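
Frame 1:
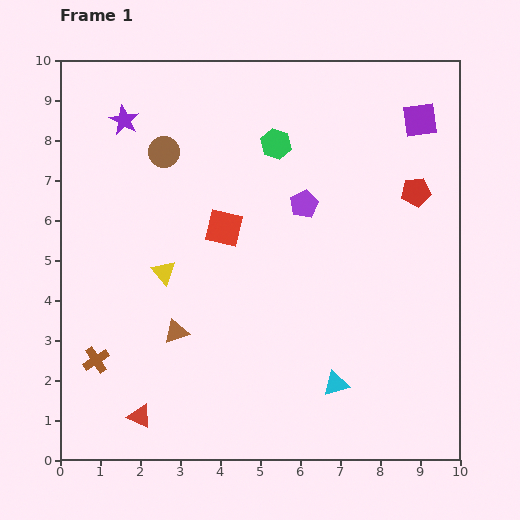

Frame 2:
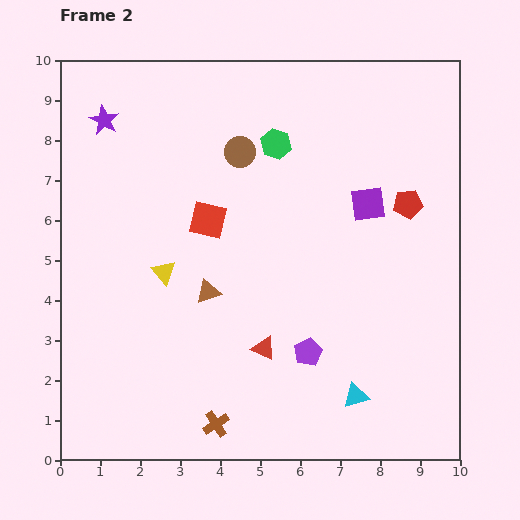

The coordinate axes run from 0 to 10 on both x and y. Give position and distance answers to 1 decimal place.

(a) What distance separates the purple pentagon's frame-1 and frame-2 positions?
3.7

The purple pentagon moved from (6.1, 6.4) to (6.2, 2.7), a distance of √(0.1² + 3.7²) ≈ 3.7.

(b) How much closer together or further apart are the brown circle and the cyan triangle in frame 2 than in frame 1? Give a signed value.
-0.4

Distance in frame 1: 7.2. Distance in frame 2: 6.8.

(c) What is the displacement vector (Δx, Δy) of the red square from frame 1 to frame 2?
(-0.4, 0.2)

The red square was at (4.1, 5.8) in frame 1 and (3.7, 6.0) in frame 2.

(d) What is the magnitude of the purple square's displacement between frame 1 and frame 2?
2.5

The purple square moved from (9.0, 8.5) to (7.7, 6.4), a distance of √(1.3² + 2.1²) ≈ 2.5.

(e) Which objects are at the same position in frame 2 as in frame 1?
the yellow triangle, the green hexagon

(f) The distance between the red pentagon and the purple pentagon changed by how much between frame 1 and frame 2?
+1.7

Distance in frame 1: 2.8. Distance in frame 2: 4.5.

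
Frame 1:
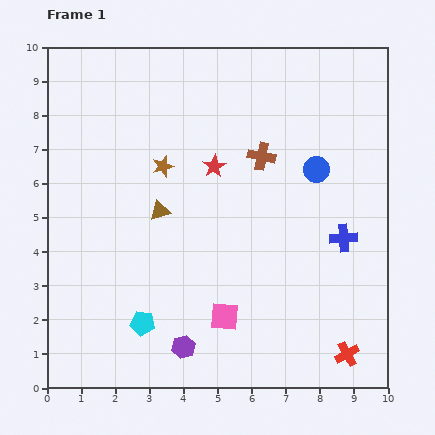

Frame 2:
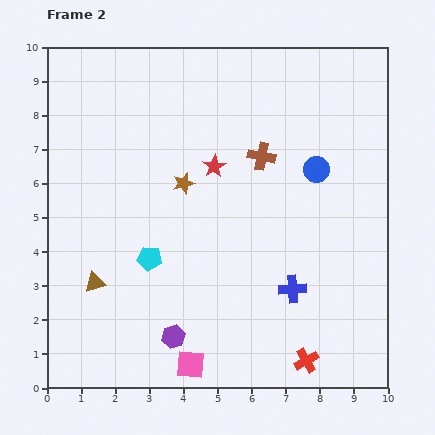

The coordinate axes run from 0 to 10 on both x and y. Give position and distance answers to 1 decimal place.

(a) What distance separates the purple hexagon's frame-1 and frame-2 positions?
0.4

The purple hexagon moved from (4.0, 1.2) to (3.7, 1.5), a distance of √(0.3² + 0.3²) ≈ 0.4.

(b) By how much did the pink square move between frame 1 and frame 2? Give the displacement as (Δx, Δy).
(-1.0, -1.4)

The pink square was at (5.2, 2.1) in frame 1 and (4.2, 0.7) in frame 2.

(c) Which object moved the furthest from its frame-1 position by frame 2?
the brown triangle

(moved 2.8; next 2.1)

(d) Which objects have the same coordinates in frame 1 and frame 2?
the red star, the blue circle, the brown cross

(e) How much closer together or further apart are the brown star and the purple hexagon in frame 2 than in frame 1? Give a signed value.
-0.8

Distance in frame 1: 5.3. Distance in frame 2: 4.5.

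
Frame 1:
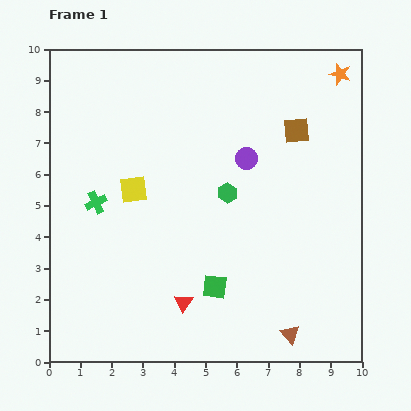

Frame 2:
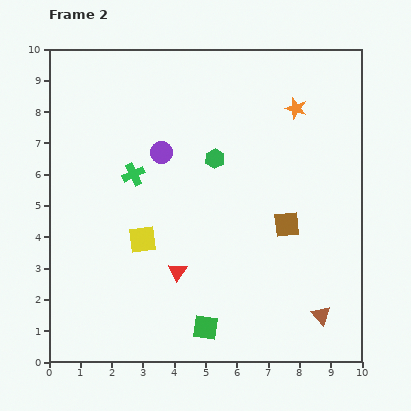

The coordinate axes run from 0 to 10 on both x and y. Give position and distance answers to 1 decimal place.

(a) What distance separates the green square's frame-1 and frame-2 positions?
1.3

The green square moved from (5.3, 2.4) to (5.0, 1.1), a distance of √(0.3² + 1.3²) ≈ 1.3.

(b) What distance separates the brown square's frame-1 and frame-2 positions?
3.0

The brown square moved from (7.9, 7.4) to (7.6, 4.4), a distance of √(0.3² + 3.0²) ≈ 3.0.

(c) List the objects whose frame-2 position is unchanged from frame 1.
none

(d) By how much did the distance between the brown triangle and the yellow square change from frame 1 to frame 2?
-0.6

Distance in frame 1: 6.8. Distance in frame 2: 6.2.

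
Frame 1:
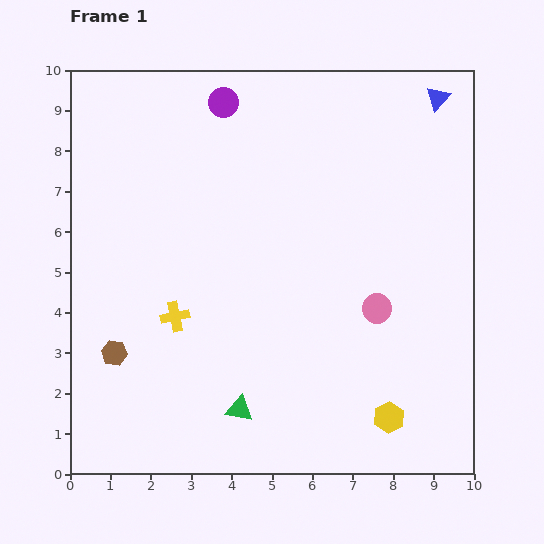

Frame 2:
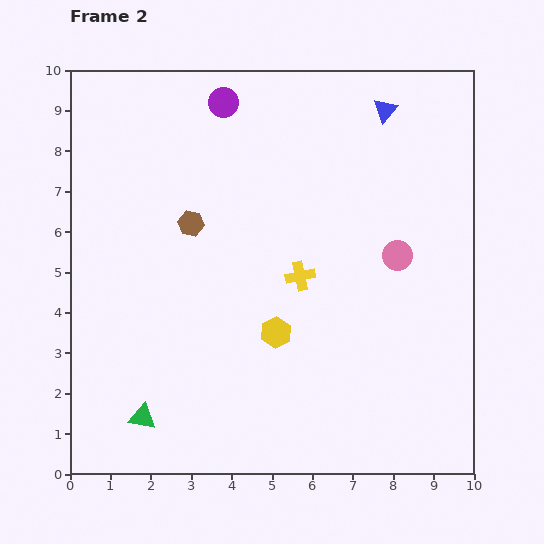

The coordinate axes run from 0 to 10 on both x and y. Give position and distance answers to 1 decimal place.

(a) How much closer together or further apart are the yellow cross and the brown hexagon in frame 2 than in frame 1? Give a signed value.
+1.3

Distance in frame 1: 1.7. Distance in frame 2: 3.0.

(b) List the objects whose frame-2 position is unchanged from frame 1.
the purple circle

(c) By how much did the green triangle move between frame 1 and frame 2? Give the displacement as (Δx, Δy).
(-2.4, -0.2)

The green triangle was at (4.2, 1.6) in frame 1 and (1.8, 1.4) in frame 2.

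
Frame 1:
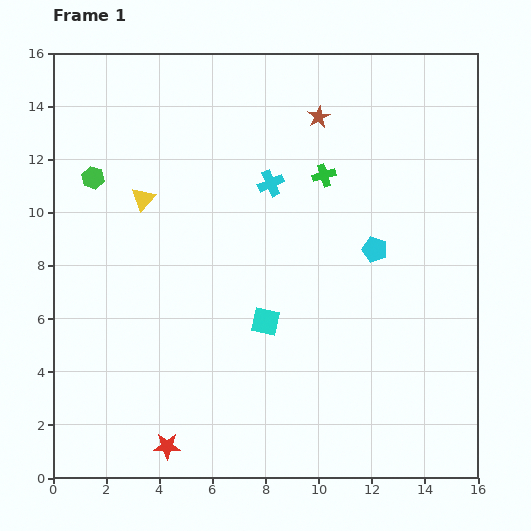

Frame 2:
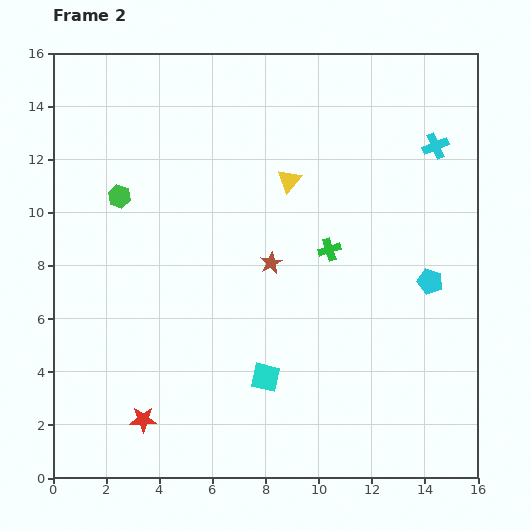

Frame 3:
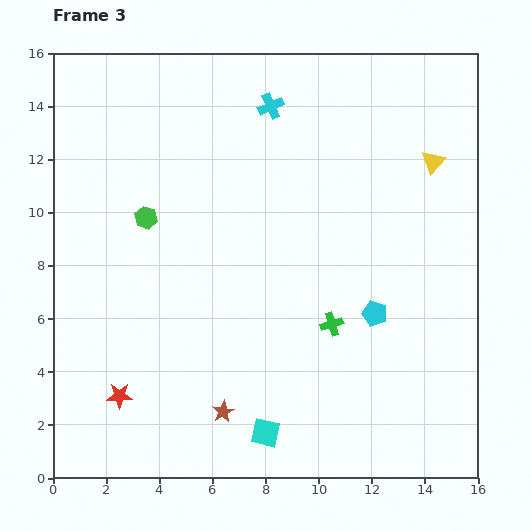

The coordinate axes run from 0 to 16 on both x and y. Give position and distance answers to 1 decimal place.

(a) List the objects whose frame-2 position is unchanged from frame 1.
none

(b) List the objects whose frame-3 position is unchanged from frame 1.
none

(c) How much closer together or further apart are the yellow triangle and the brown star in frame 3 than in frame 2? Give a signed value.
+9.1

Distance in frame 2: 3.2. Distance in frame 3: 12.3.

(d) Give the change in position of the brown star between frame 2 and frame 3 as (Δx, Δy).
(-1.8, -5.6)

The brown star was at (8.2, 8.1) in frame 2 and (6.4, 2.5) in frame 3.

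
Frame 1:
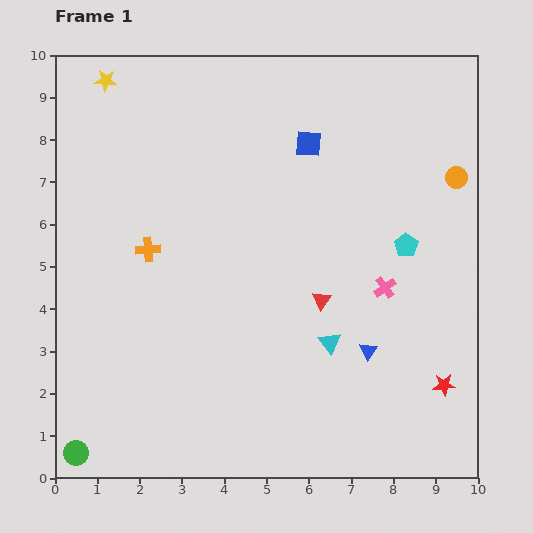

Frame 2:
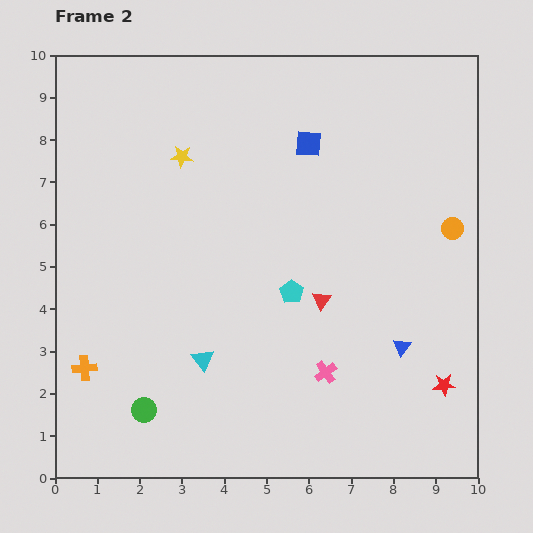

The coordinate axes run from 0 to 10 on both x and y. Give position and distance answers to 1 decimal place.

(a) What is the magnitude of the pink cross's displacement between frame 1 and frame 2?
2.4

The pink cross moved from (7.8, 4.5) to (6.4, 2.5), a distance of √(1.4² + 2.0²) ≈ 2.4.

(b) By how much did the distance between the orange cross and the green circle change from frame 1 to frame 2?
-3.4

Distance in frame 1: 5.1. Distance in frame 2: 1.7.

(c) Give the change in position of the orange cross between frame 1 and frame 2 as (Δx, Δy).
(-1.5, -2.8)

The orange cross was at (2.2, 5.4) in frame 1 and (0.7, 2.6) in frame 2.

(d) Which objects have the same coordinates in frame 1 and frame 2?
the red triangle, the red star, the blue square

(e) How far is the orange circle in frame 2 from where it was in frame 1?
1.2

The orange circle moved from (9.5, 7.1) to (9.4, 5.9), a distance of √(0.1² + 1.2²) ≈ 1.2.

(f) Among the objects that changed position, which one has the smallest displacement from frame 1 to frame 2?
the blue triangle

(moved 0.8)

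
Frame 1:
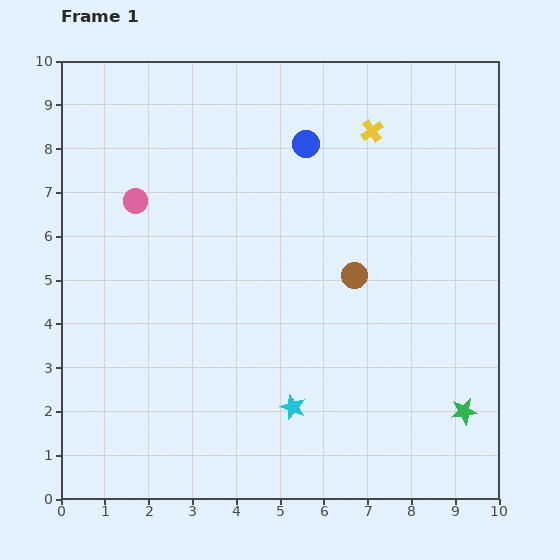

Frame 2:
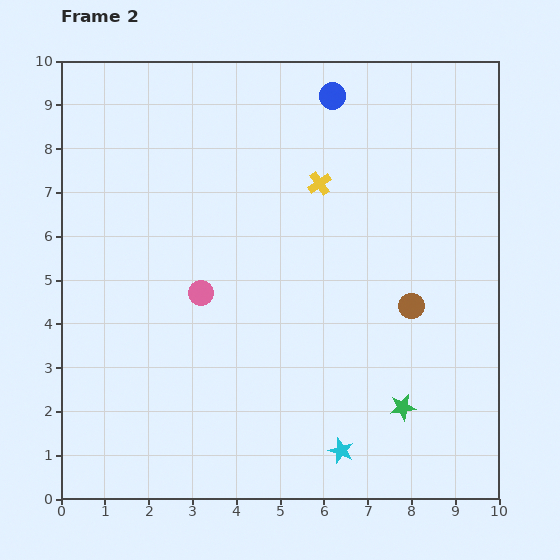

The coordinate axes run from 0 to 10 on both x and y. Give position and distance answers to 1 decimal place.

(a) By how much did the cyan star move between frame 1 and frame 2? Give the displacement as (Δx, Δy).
(1.1, -1.0)

The cyan star was at (5.3, 2.1) in frame 1 and (6.4, 1.1) in frame 2.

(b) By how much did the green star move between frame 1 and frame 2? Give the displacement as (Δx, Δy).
(-1.4, 0.1)

The green star was at (9.2, 2.0) in frame 1 and (7.8, 2.1) in frame 2.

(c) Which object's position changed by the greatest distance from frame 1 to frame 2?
the pink circle

(moved 2.6; next 1.7)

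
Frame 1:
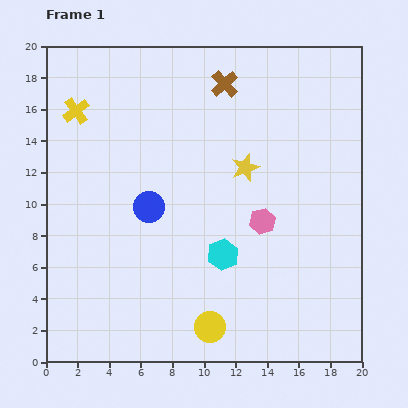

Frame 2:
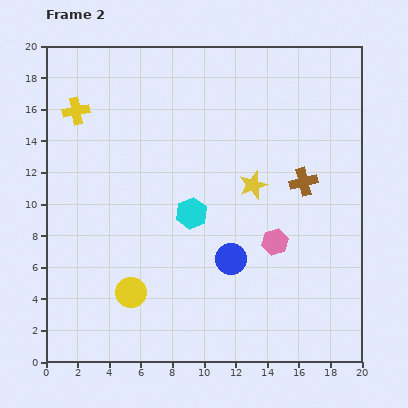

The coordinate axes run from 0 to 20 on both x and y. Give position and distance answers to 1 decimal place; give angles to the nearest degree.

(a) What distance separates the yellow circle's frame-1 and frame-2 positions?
5.5

The yellow circle moved from (10.4, 2.2) to (5.4, 4.4), a distance of √(5.0² + 2.2²) ≈ 5.5.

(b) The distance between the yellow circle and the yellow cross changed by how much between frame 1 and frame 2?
-4.1

Distance in frame 1: 16.1. Distance in frame 2: 12.0.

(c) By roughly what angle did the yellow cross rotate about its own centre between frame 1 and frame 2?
25° clockwise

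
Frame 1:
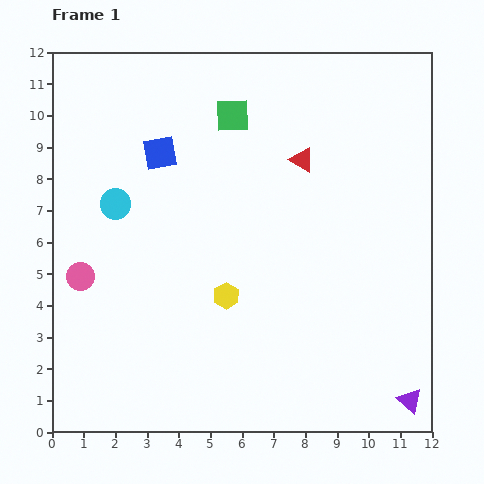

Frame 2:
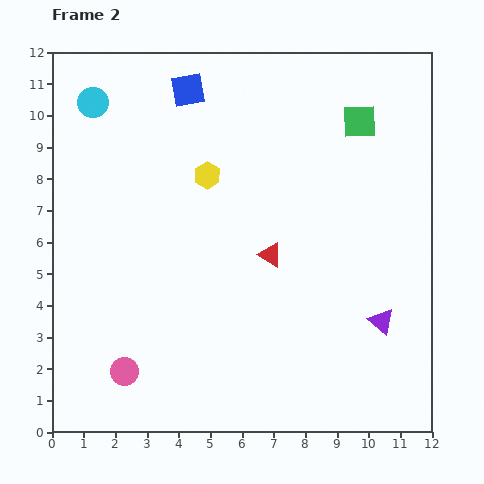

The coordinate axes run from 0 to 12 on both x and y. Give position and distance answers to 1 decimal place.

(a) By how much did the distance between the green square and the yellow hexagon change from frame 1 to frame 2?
-0.6

Distance in frame 1: 5.7. Distance in frame 2: 5.1.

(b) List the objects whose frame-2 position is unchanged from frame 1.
none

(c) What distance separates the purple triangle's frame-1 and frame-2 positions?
2.7

The purple triangle moved from (11.3, 1.0) to (10.4, 3.5), a distance of √(0.9² + 2.5²) ≈ 2.7.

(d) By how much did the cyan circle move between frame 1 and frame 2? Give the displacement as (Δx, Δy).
(-0.7, 3.2)

The cyan circle was at (2.0, 7.2) in frame 1 and (1.3, 10.4) in frame 2.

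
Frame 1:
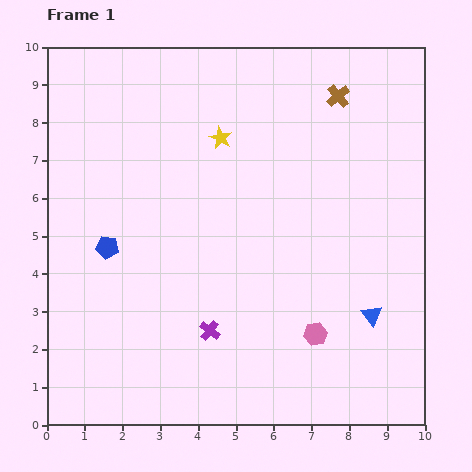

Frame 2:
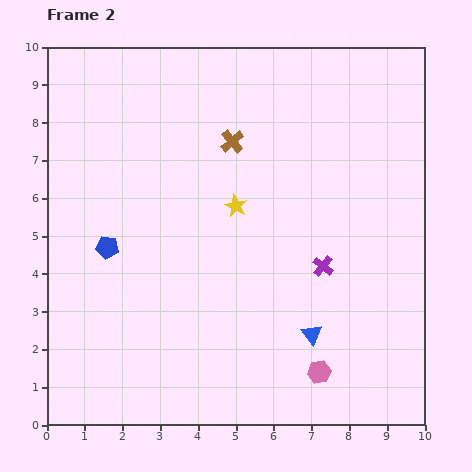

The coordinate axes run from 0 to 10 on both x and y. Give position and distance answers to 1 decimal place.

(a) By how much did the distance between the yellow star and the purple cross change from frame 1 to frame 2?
-2.3

Distance in frame 1: 5.1. Distance in frame 2: 2.8.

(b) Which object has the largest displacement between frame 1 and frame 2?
the purple cross

(moved 3.4; next 3.0)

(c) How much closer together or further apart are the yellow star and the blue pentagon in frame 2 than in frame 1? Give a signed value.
-0.6

Distance in frame 1: 4.2. Distance in frame 2: 3.6.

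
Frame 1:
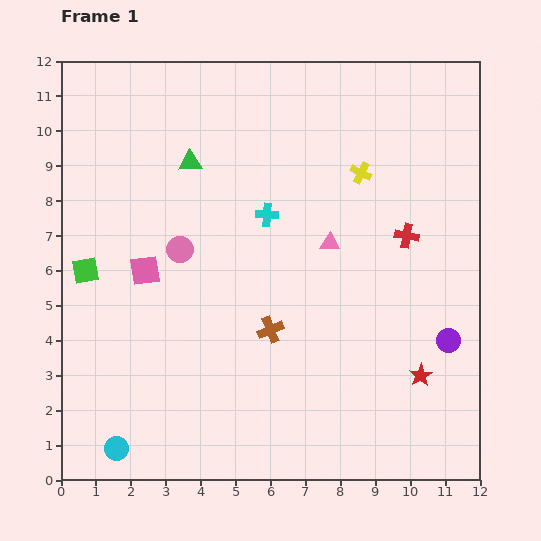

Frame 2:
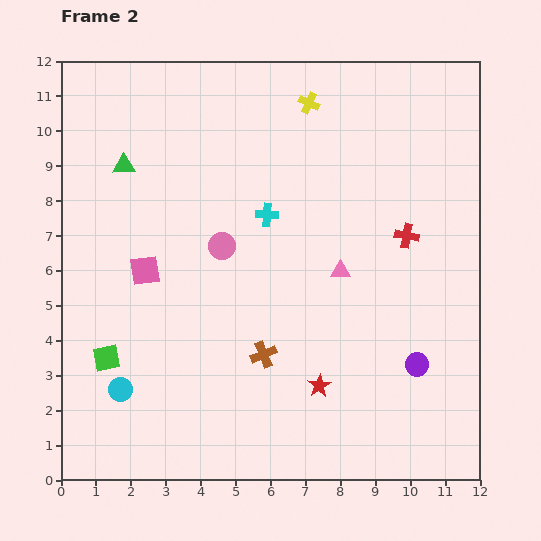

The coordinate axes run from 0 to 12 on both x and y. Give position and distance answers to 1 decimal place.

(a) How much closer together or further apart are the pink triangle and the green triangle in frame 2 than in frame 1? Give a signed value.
+2.3

Distance in frame 1: 4.6. Distance in frame 2: 6.9.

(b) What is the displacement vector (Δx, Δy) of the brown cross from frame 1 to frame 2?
(-0.2, -0.7)

The brown cross was at (6.0, 4.3) in frame 1 and (5.8, 3.6) in frame 2.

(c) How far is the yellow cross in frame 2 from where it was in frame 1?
2.5

The yellow cross moved from (8.6, 8.8) to (7.1, 10.8), a distance of √(1.5² + 2.0²) ≈ 2.5.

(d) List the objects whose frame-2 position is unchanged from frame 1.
the pink square, the cyan cross, the red cross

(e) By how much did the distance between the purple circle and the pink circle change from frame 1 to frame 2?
-1.5

Distance in frame 1: 8.1. Distance in frame 2: 6.6.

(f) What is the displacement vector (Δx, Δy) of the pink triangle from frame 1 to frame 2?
(0.3, -0.8)

The pink triangle was at (7.7, 6.8) in frame 1 and (8.0, 6.0) in frame 2.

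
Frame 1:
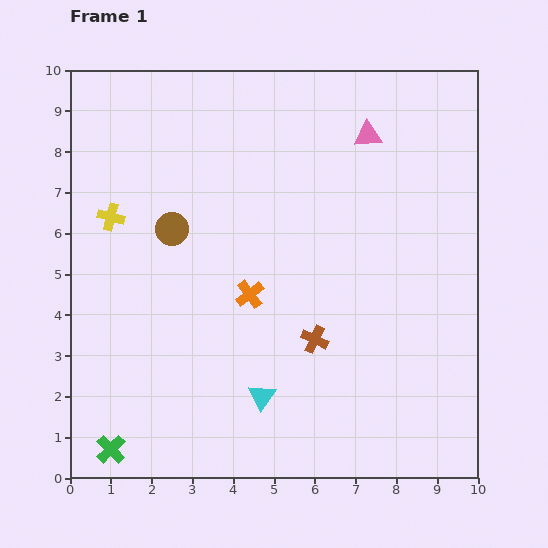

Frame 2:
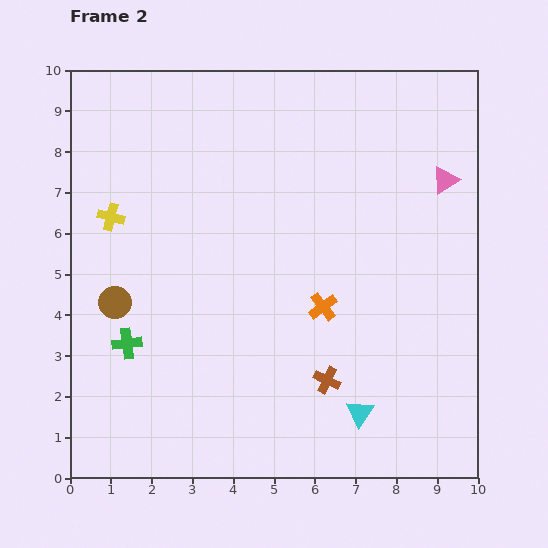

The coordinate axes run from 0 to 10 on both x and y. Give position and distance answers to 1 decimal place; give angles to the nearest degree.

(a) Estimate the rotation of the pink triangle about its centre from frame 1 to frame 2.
26° counter-clockwise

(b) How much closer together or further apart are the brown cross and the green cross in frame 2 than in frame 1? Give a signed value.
-0.7

Distance in frame 1: 5.7. Distance in frame 2: 5.0.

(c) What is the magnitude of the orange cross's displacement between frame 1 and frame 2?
1.8

The orange cross moved from (4.4, 4.5) to (6.2, 4.2), a distance of √(1.8² + 0.3²) ≈ 1.8.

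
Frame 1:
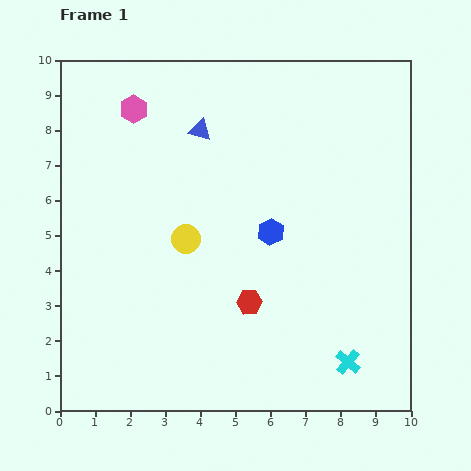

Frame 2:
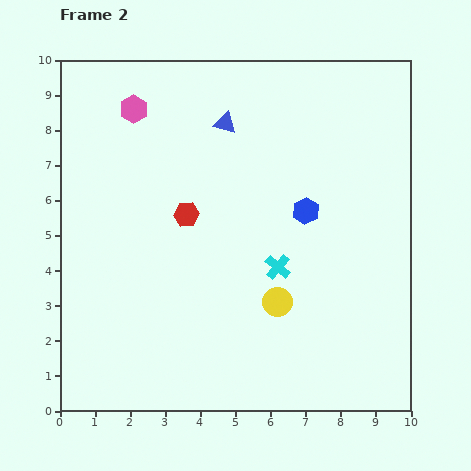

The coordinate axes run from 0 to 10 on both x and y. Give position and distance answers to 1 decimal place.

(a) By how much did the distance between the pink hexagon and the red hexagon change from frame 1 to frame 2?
-3.0

Distance in frame 1: 6.4. Distance in frame 2: 3.4.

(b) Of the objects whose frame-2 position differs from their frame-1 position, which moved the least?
the blue triangle

(moved 0.7)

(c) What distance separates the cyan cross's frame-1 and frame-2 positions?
3.4

The cyan cross moved from (8.2, 1.4) to (6.2, 4.1), a distance of √(2.0² + 2.7²) ≈ 3.4.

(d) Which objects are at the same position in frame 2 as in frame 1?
the pink hexagon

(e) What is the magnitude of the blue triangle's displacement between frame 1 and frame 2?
0.7

The blue triangle moved from (4.0, 8.0) to (4.7, 8.2), a distance of √(0.7² + 0.2²) ≈ 0.7.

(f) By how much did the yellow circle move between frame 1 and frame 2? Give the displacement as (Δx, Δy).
(2.6, -1.8)

The yellow circle was at (3.6, 4.9) in frame 1 and (6.2, 3.1) in frame 2.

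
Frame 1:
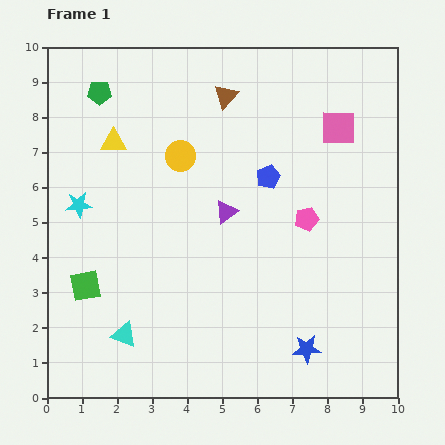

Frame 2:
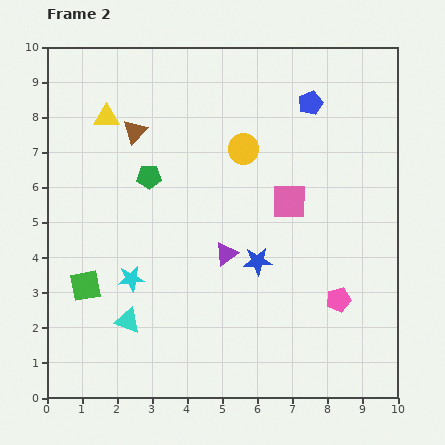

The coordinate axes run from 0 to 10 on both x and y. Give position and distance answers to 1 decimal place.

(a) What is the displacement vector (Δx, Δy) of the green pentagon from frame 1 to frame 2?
(1.4, -2.4)

The green pentagon was at (1.5, 8.7) in frame 1 and (2.9, 6.3) in frame 2.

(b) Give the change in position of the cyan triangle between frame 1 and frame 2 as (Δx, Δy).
(0.1, 0.4)

The cyan triangle was at (2.2, 1.8) in frame 1 and (2.3, 2.2) in frame 2.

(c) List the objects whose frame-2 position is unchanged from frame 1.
the green square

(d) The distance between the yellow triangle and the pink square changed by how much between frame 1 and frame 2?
-0.7

Distance in frame 1: 6.4. Distance in frame 2: 5.7.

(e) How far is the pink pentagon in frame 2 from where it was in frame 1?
2.5

The pink pentagon moved from (7.4, 5.1) to (8.3, 2.8), a distance of √(0.9² + 2.3²) ≈ 2.5.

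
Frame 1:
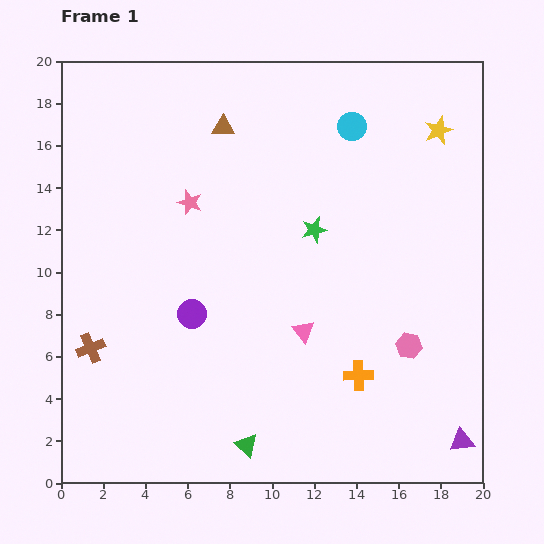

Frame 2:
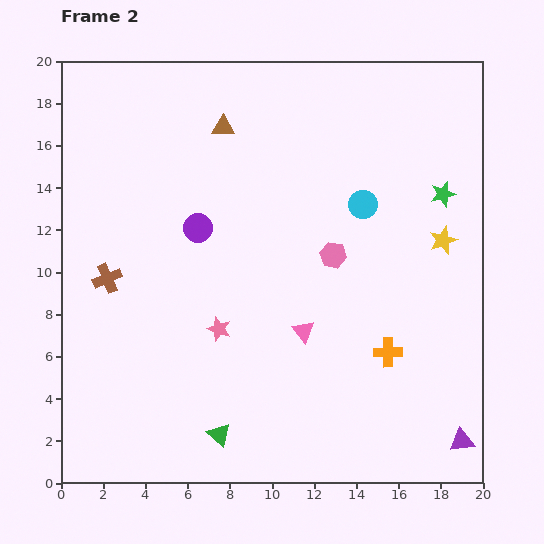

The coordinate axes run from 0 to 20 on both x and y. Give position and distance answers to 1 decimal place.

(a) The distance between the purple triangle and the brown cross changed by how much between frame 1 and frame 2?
+0.4

Distance in frame 1: 18.1. Distance in frame 2: 18.5.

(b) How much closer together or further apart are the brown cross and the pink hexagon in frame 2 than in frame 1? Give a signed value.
-4.3

Distance in frame 1: 15.1. Distance in frame 2: 10.8.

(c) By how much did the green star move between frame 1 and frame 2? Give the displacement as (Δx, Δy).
(6.1, 1.7)

The green star was at (12.0, 12.0) in frame 1 and (18.1, 13.7) in frame 2.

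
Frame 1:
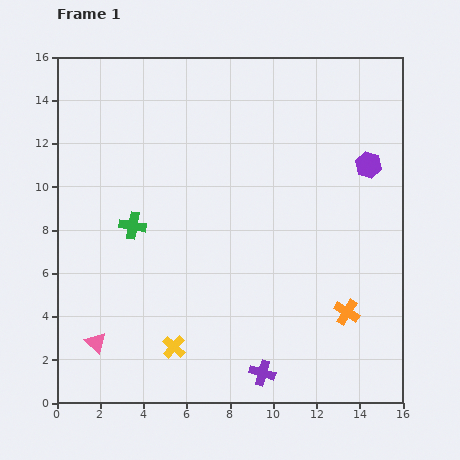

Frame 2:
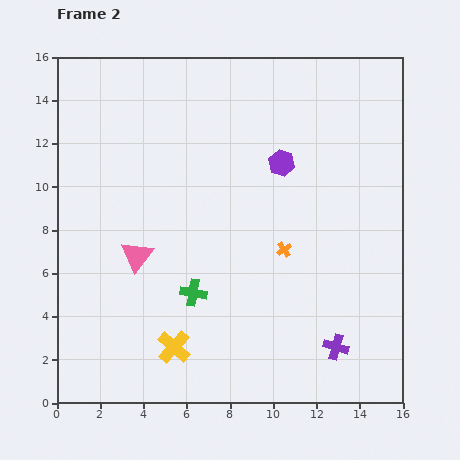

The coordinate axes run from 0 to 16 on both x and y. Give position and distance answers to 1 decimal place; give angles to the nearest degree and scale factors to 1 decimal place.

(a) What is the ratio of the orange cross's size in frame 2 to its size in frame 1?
0.6×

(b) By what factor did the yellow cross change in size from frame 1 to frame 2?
1.5×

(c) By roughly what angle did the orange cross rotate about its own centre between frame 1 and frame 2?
23° clockwise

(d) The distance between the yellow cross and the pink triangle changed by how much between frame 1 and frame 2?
+0.9

Distance in frame 1: 3.6. Distance in frame 2: 4.5.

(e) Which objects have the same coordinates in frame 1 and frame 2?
the yellow cross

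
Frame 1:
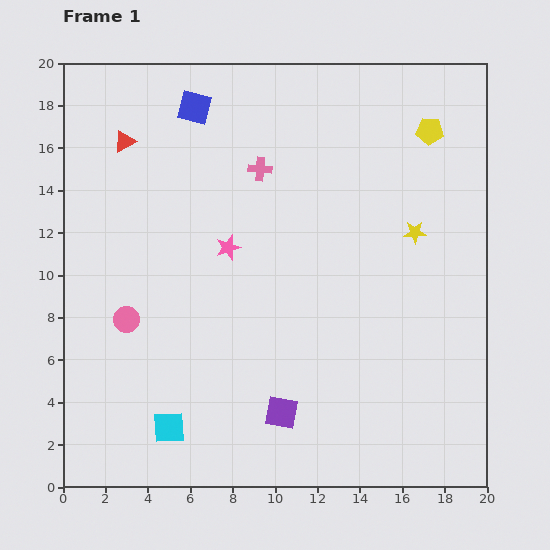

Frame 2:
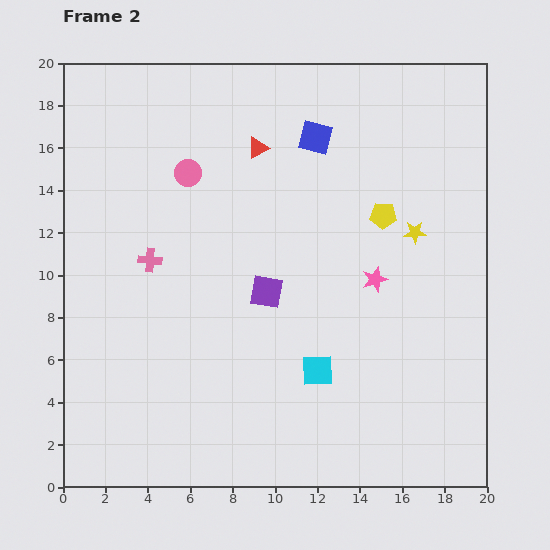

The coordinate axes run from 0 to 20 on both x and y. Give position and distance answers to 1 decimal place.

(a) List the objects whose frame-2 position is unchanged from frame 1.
the yellow star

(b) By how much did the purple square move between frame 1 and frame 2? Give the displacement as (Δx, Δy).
(-0.7, 5.7)

The purple square was at (10.3, 3.5) in frame 1 and (9.6, 9.2) in frame 2.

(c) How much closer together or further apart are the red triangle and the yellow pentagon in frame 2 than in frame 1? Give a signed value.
-7.7

Distance in frame 1: 14.4. Distance in frame 2: 6.7.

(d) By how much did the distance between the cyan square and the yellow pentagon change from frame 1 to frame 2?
-10.7

Distance in frame 1: 18.6. Distance in frame 2: 7.9.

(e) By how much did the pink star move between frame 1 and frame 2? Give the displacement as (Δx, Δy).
(6.9, -1.5)

The pink star was at (7.8, 11.3) in frame 1 and (14.7, 9.8) in frame 2.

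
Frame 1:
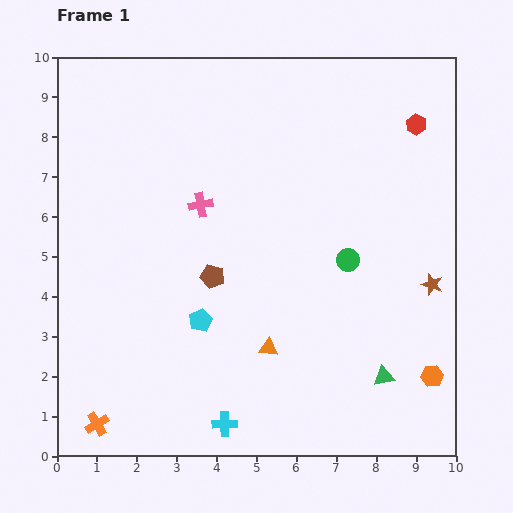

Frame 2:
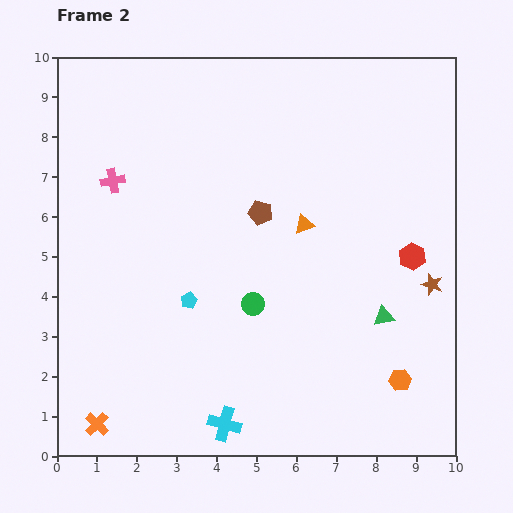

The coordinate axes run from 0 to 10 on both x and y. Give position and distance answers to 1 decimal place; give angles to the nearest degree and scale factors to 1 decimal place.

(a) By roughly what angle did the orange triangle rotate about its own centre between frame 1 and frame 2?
24° counter-clockwise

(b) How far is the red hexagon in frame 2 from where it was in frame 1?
3.3

The red hexagon moved from (9.0, 8.3) to (8.9, 5.0), a distance of √(0.1² + 3.3²) ≈ 3.3.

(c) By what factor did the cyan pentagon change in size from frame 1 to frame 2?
0.7×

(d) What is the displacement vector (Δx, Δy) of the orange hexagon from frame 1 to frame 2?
(-0.8, -0.1)

The orange hexagon was at (9.4, 2.0) in frame 1 and (8.6, 1.9) in frame 2.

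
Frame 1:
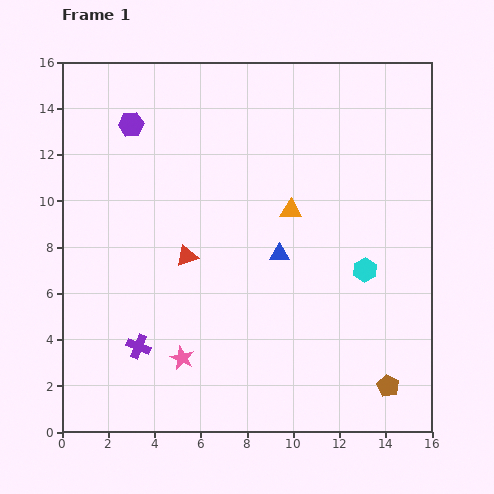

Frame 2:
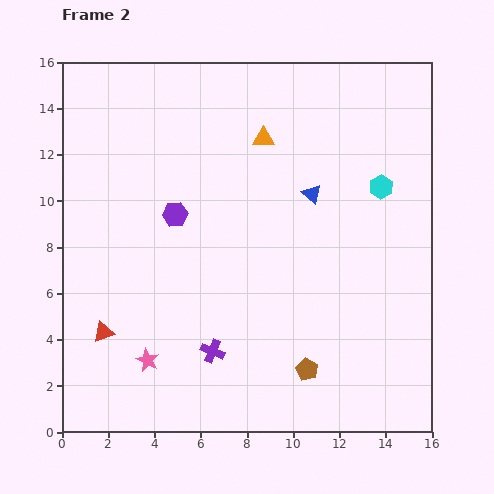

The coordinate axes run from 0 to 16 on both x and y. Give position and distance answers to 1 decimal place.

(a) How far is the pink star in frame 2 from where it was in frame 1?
1.5

The pink star moved from (5.2, 3.2) to (3.7, 3.1), a distance of √(1.5² + 0.1²) ≈ 1.5.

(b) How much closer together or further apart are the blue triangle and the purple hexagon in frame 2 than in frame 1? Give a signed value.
-2.5

Distance in frame 1: 8.5. Distance in frame 2: 6.0.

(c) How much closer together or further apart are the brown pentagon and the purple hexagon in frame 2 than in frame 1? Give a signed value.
-7.0

Distance in frame 1: 15.8. Distance in frame 2: 8.8.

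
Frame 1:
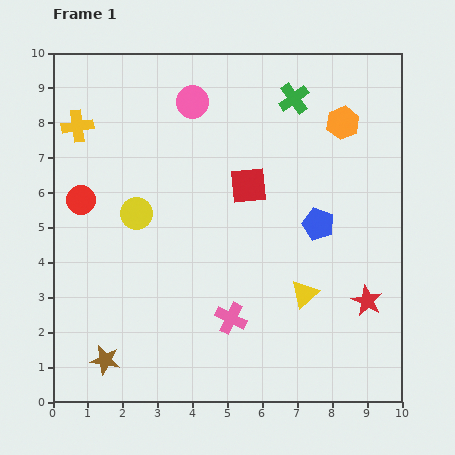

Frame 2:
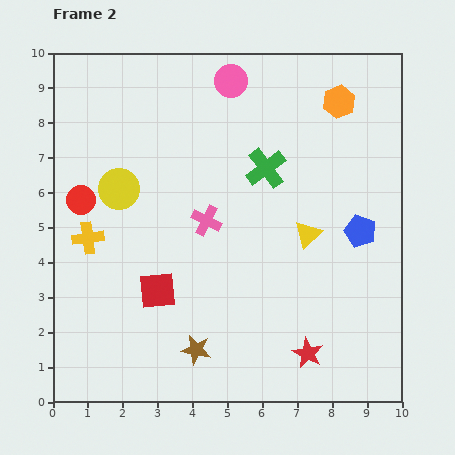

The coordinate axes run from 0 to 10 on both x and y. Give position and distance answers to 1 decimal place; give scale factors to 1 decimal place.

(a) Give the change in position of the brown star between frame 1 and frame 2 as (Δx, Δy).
(2.6, 0.3)

The brown star was at (1.5, 1.2) in frame 1 and (4.1, 1.5) in frame 2.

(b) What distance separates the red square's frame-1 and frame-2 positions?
4.0

The red square moved from (5.6, 6.2) to (3.0, 3.2), a distance of √(2.6² + 3.0²) ≈ 4.0.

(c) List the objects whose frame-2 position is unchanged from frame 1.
the red circle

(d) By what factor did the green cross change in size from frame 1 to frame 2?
1.3×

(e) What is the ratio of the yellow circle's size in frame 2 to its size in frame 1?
1.3×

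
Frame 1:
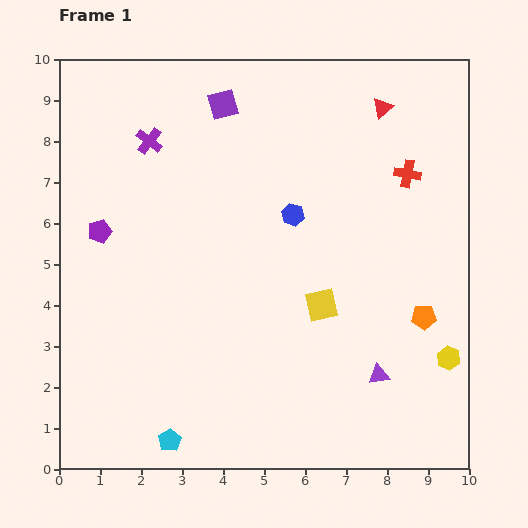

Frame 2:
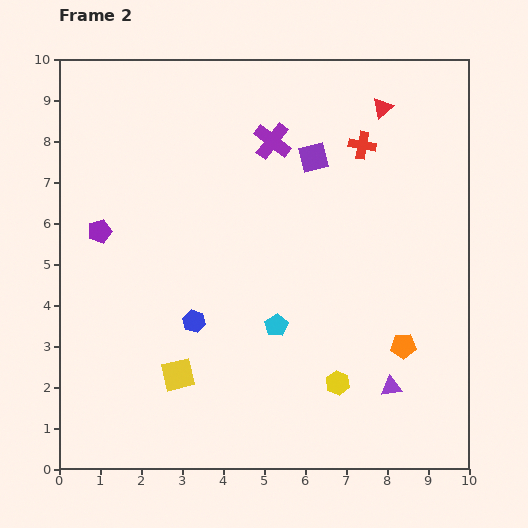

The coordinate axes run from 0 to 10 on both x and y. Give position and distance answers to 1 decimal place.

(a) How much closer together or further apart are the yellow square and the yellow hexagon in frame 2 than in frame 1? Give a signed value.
+0.5

Distance in frame 1: 3.4. Distance in frame 2: 3.9.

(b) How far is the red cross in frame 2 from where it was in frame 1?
1.3

The red cross moved from (8.5, 7.2) to (7.4, 7.9), a distance of √(1.1² + 0.7²) ≈ 1.3.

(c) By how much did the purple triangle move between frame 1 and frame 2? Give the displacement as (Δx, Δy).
(0.3, -0.3)

The purple triangle was at (7.8, 2.3) in frame 1 and (8.1, 2.0) in frame 2.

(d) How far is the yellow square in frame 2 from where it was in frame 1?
3.9

The yellow square moved from (6.4, 4.0) to (2.9, 2.3), a distance of √(3.5² + 1.7²) ≈ 3.9.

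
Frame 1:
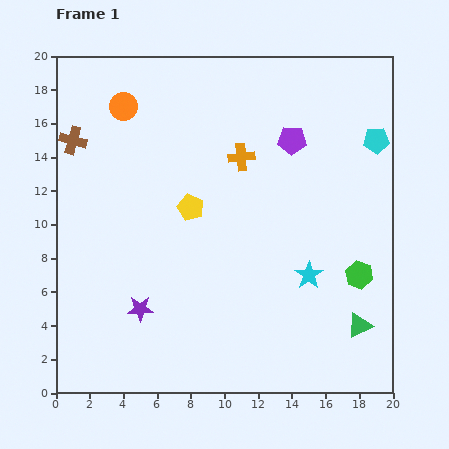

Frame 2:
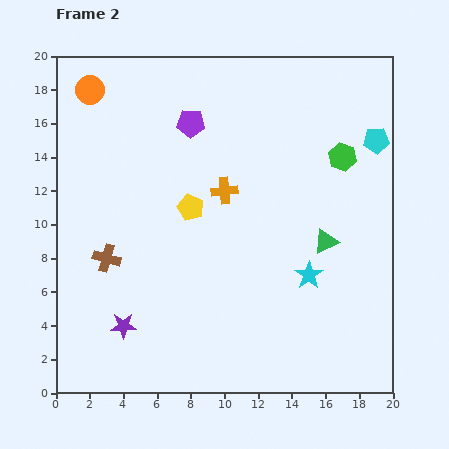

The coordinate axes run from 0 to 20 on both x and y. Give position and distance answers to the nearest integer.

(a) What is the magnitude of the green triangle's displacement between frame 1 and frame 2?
5

The green triangle moved from (18, 4) to (16, 9), a distance of √(2² + 5²) ≈ 5.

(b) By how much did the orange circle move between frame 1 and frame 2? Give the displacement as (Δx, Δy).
(-2, 1)

The orange circle was at (4, 17) in frame 1 and (2, 18) in frame 2.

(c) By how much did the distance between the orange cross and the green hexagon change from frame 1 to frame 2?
-3

Distance in frame 1: 10. Distance in frame 2: 7.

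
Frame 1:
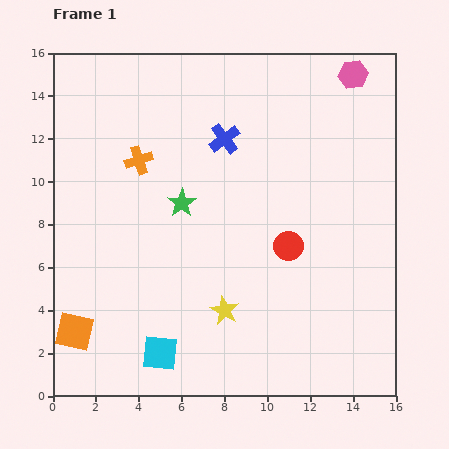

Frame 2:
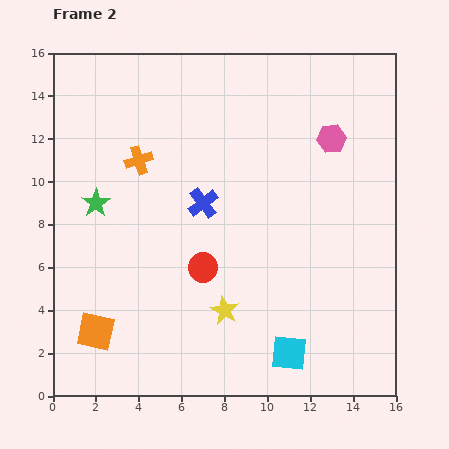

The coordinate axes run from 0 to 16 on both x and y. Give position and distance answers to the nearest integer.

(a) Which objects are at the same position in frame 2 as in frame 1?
the yellow star, the orange cross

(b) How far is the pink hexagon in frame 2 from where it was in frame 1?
3

The pink hexagon moved from (14, 15) to (13, 12), a distance of √(1² + 3²) ≈ 3.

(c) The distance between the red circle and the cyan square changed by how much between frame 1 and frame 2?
-2

Distance in frame 1: 8. Distance in frame 2: 6.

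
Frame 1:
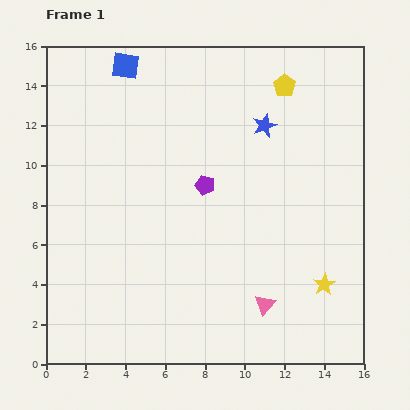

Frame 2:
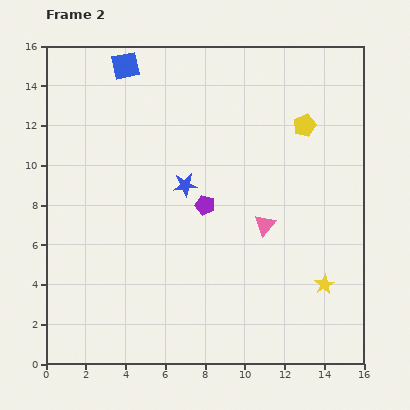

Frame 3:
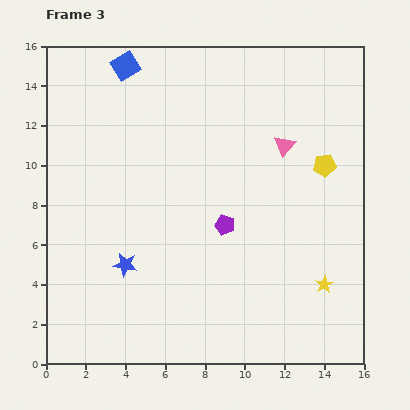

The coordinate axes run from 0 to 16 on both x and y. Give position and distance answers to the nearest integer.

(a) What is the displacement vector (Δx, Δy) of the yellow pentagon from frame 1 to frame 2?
(1, -2)

The yellow pentagon was at (12, 14) in frame 1 and (13, 12) in frame 2.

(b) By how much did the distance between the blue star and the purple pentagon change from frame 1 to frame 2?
-3

Distance in frame 1: 4. Distance in frame 2: 1.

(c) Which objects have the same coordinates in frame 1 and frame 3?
the blue square, the yellow star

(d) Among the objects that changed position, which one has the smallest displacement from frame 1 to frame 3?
the purple pentagon

(moved 2)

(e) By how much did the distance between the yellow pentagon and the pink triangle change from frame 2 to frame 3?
-3

Distance in frame 2: 5. Distance in frame 3: 2.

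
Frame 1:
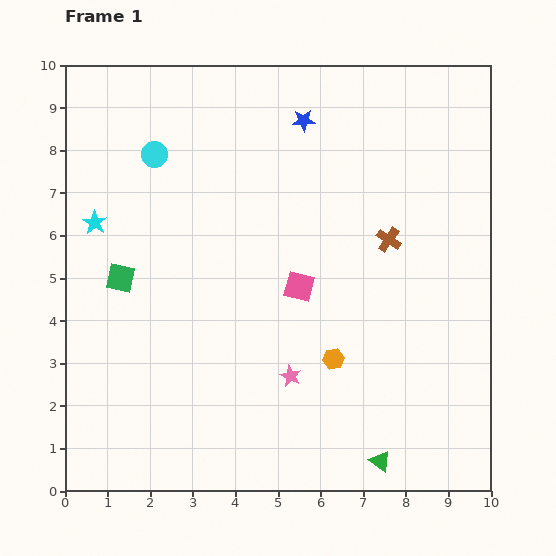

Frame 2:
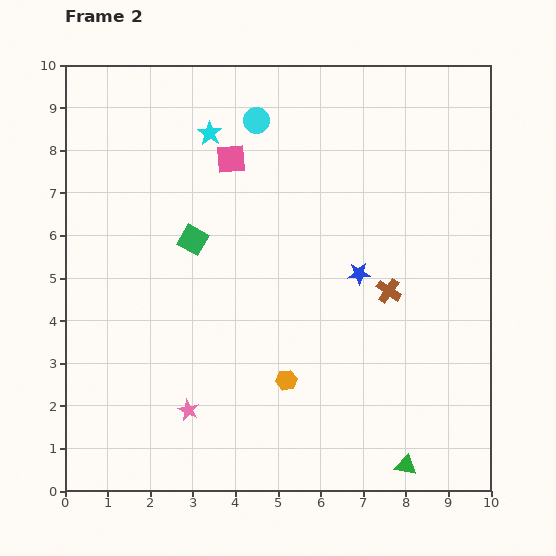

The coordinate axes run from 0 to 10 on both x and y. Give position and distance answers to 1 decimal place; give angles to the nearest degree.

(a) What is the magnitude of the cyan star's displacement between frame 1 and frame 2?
3.4

The cyan star moved from (0.7, 6.3) to (3.4, 8.4), a distance of √(2.7² + 2.1²) ≈ 3.4.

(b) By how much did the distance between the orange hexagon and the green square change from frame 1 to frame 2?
-1.3

Distance in frame 1: 5.3. Distance in frame 2: 4.0.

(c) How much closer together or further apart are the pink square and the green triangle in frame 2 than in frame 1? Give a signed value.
+3.8

Distance in frame 1: 4.5. Distance in frame 2: 8.3.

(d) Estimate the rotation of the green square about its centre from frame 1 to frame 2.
17° clockwise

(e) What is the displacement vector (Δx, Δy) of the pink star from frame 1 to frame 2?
(-2.4, -0.8)

The pink star was at (5.3, 2.7) in frame 1 and (2.9, 1.9) in frame 2.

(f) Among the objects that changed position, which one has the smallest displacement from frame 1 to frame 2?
the green triangle

(moved 0.6)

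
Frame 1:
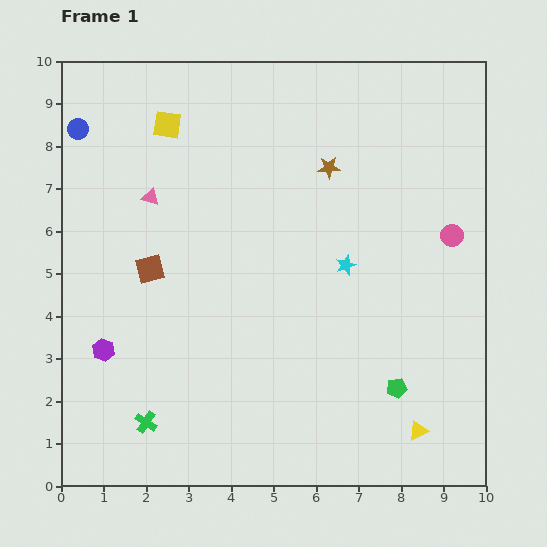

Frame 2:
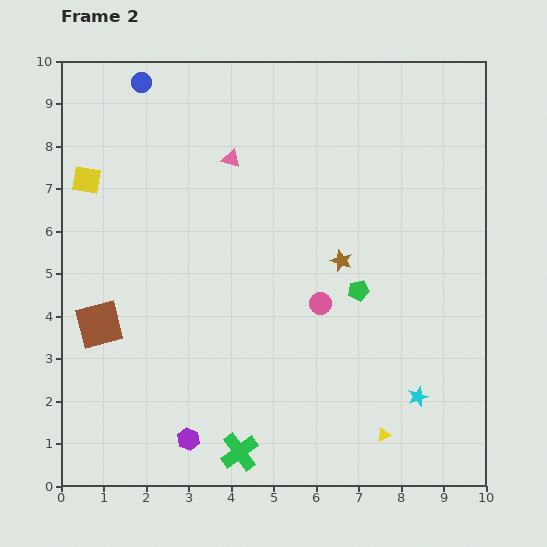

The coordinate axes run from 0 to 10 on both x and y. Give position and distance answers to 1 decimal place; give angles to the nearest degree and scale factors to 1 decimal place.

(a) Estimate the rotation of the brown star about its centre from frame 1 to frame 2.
23° clockwise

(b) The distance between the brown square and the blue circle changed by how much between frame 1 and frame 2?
+2.1

Distance in frame 1: 3.7. Distance in frame 2: 5.8.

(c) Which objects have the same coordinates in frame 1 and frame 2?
none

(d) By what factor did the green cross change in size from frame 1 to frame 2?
1.7×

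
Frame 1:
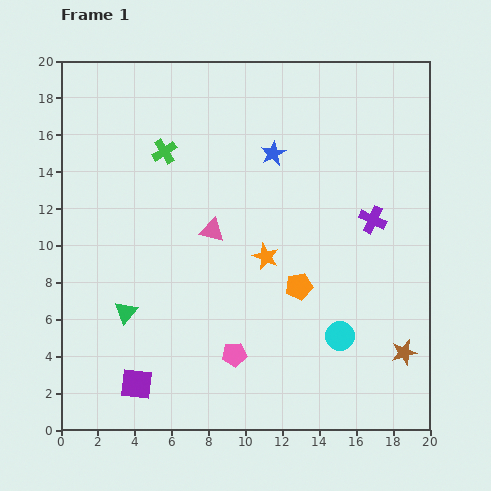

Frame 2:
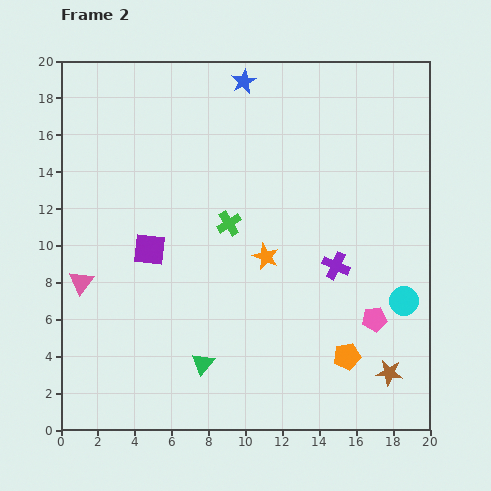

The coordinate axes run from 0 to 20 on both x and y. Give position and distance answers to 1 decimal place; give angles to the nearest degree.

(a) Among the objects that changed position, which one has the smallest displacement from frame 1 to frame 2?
the brown star

(moved 1.4)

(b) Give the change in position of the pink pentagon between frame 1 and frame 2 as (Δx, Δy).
(7.6, 1.9)

The pink pentagon was at (9.4, 4.1) in frame 1 and (17.0, 6.0) in frame 2.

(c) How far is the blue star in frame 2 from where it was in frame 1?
4.2

The blue star moved from (11.5, 15.0) to (9.9, 18.9), a distance of √(1.6² + 3.9²) ≈ 4.2.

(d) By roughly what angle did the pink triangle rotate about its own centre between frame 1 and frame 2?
52° clockwise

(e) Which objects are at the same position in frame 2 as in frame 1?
the orange star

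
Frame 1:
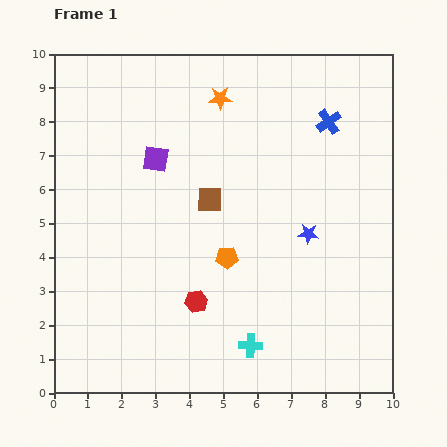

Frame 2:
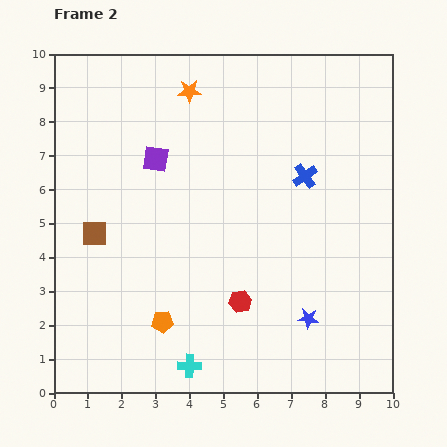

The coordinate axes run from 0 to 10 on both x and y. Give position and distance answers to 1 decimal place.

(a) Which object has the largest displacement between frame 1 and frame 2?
the brown square

(moved 3.5; next 2.7)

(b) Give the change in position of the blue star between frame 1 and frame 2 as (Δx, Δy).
(0.0, -2.5)

The blue star was at (7.5, 4.7) in frame 1 and (7.5, 2.2) in frame 2.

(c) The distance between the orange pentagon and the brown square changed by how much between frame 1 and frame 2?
+1.5

Distance in frame 1: 1.8. Distance in frame 2: 3.3.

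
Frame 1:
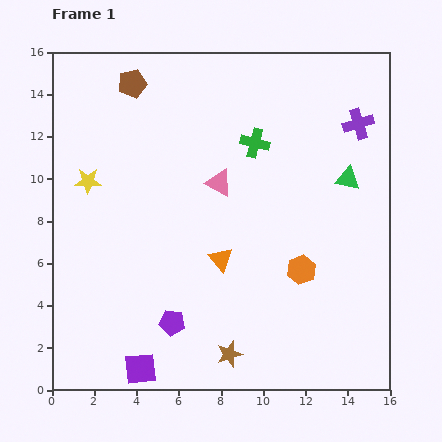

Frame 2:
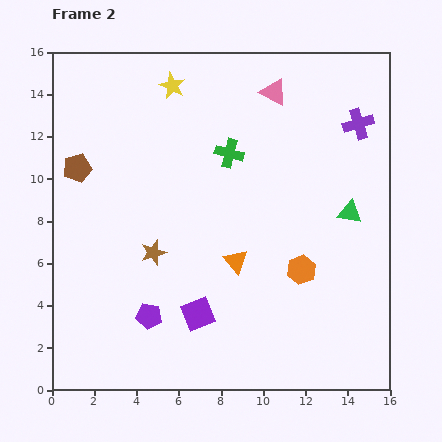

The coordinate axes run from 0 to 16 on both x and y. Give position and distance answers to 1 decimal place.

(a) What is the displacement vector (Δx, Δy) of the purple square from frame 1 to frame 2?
(2.7, 2.6)

The purple square was at (4.2, 1.0) in frame 1 and (6.9, 3.6) in frame 2.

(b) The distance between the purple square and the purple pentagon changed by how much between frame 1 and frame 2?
-0.4

Distance in frame 1: 2.7. Distance in frame 2: 2.3.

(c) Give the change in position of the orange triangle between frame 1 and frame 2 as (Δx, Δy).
(0.7, -0.1)

The orange triangle was at (8.0, 6.2) in frame 1 and (8.7, 6.1) in frame 2.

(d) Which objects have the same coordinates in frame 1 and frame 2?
the orange hexagon, the purple cross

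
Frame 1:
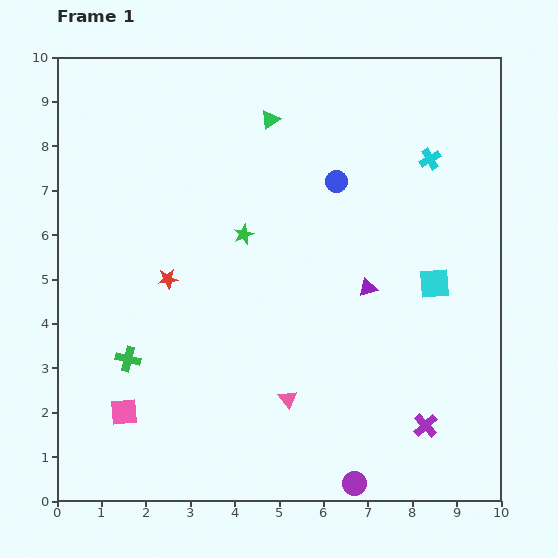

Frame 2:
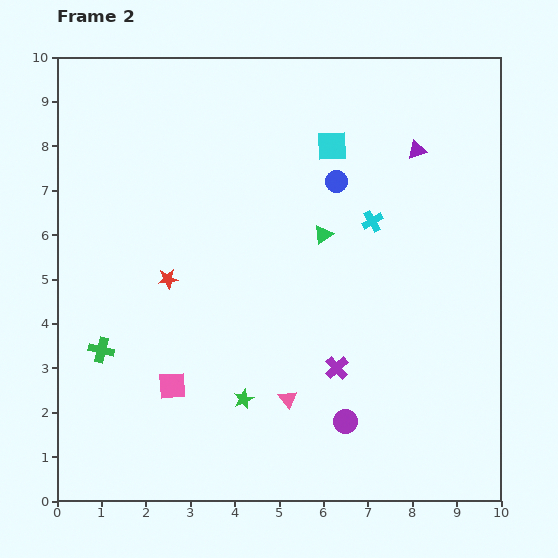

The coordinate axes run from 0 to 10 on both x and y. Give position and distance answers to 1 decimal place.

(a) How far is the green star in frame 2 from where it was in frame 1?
3.7

The green star moved from (4.2, 6.0) to (4.2, 2.3), a distance of √(0.0² + 3.7²) ≈ 3.7.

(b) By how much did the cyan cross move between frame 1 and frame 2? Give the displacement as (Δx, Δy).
(-1.3, -1.4)

The cyan cross was at (8.4, 7.7) in frame 1 and (7.1, 6.3) in frame 2.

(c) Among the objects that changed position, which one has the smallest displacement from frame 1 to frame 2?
the green cross

(moved 0.6)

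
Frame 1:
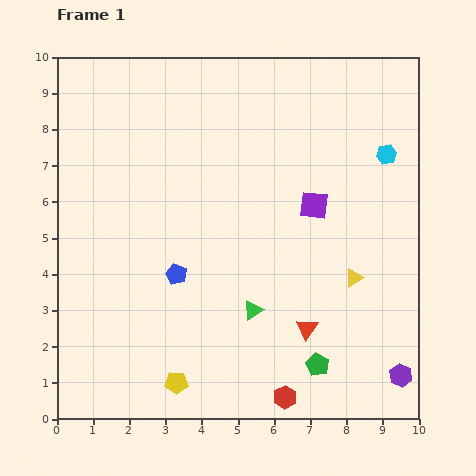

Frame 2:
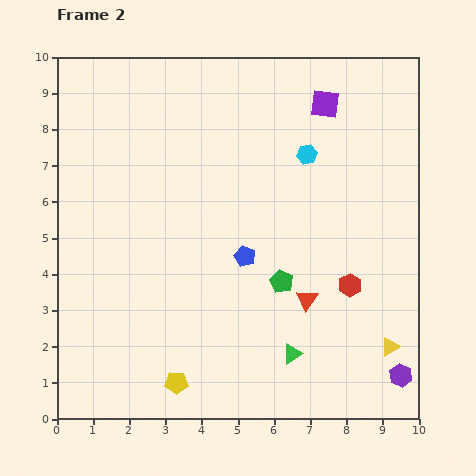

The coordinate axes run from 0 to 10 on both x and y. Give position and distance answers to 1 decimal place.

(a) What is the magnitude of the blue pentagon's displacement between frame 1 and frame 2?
2.0

The blue pentagon moved from (3.3, 4.0) to (5.2, 4.5), a distance of √(1.9² + 0.5²) ≈ 2.0.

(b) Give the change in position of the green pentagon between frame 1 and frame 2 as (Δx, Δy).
(-1.0, 2.3)

The green pentagon was at (7.2, 1.5) in frame 1 and (6.2, 3.8) in frame 2.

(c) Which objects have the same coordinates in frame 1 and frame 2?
the purple hexagon, the yellow pentagon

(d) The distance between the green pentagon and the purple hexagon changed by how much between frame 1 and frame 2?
+1.9

Distance in frame 1: 2.3. Distance in frame 2: 4.2.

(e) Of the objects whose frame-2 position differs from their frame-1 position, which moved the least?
the red triangle

(moved 0.8)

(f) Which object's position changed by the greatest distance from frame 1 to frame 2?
the red hexagon

(moved 3.6; next 2.8)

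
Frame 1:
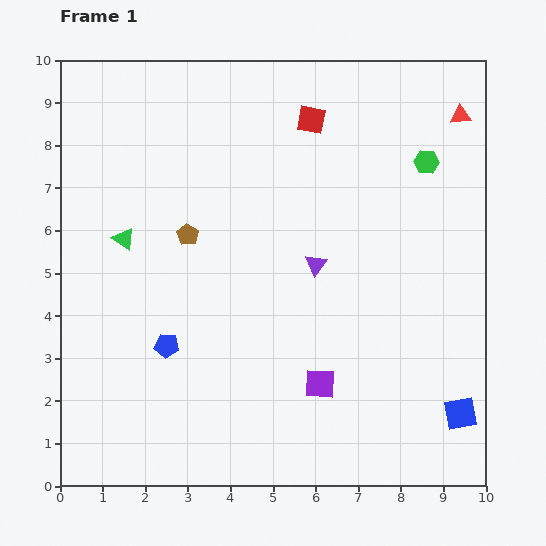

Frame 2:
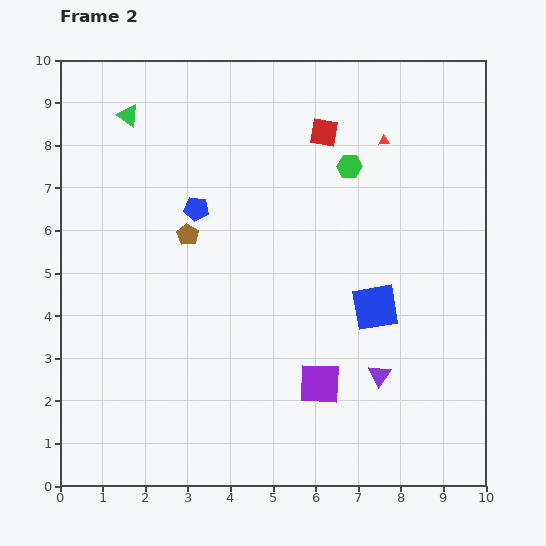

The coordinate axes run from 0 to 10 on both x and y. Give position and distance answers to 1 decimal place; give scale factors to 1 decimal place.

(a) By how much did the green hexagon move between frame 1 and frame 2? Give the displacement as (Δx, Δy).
(-1.8, -0.1)

The green hexagon was at (8.6, 7.6) in frame 1 and (6.8, 7.5) in frame 2.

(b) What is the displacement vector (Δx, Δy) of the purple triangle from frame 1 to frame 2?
(1.5, -2.6)

The purple triangle was at (6.0, 5.2) in frame 1 and (7.5, 2.6) in frame 2.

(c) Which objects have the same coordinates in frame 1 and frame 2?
the brown pentagon, the purple square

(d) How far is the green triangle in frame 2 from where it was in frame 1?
2.9

The green triangle moved from (1.5, 5.8) to (1.6, 8.7), a distance of √(0.1² + 2.9²) ≈ 2.9.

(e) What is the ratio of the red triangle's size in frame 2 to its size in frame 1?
0.6×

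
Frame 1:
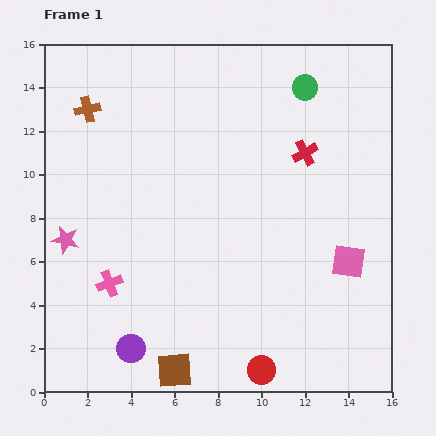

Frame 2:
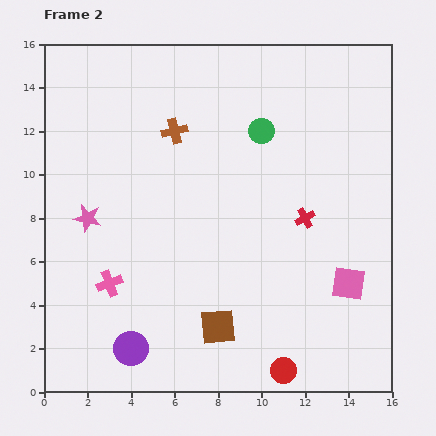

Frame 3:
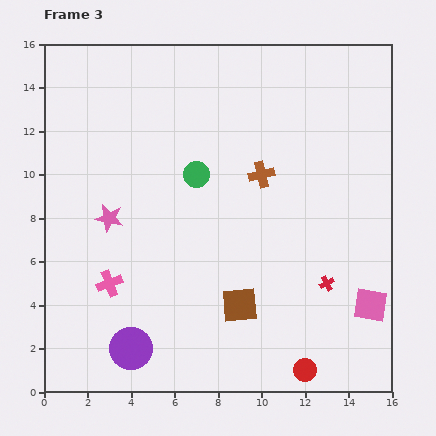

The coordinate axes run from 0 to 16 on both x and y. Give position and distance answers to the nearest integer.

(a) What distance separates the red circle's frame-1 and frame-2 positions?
1

The red circle moved from (10, 1) to (11, 1), a distance of √(1² + 0²) ≈ 1.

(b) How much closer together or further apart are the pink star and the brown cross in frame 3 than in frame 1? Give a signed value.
+1

Distance in frame 1: 6. Distance in frame 3: 7.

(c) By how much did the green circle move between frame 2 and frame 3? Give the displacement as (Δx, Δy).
(-3, -2)

The green circle was at (10, 12) in frame 2 and (7, 10) in frame 3.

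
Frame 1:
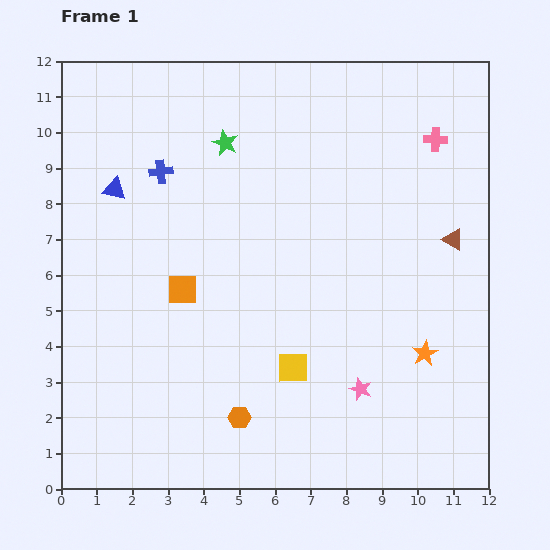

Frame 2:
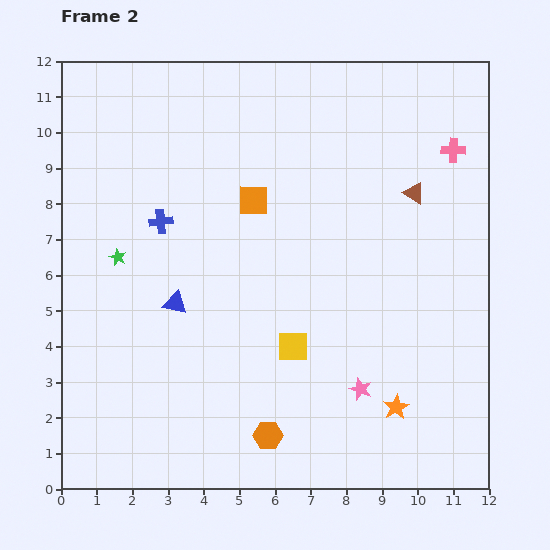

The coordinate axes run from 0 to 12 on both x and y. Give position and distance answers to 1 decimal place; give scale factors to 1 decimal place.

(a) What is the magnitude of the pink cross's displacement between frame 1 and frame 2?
0.6

The pink cross moved from (10.5, 9.8) to (11.0, 9.5), a distance of √(0.5² + 0.3²) ≈ 0.6.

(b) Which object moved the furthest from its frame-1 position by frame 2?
the green star

(moved 4.4; next 3.6)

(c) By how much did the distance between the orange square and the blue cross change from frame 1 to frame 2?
-0.7

Distance in frame 1: 3.4. Distance in frame 2: 2.7.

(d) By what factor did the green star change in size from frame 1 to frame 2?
0.6×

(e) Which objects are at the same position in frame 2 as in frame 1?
the pink star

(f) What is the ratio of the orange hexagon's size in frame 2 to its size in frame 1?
1.3×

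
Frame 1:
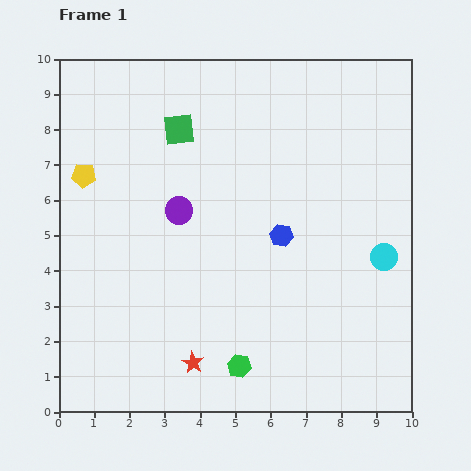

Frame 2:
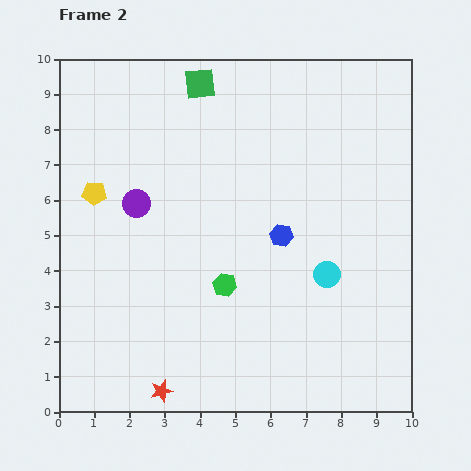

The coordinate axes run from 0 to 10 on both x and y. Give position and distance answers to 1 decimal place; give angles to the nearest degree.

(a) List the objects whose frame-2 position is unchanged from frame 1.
the blue hexagon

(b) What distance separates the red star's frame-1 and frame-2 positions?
1.2

The red star moved from (3.8, 1.4) to (2.9, 0.6), a distance of √(0.9² + 0.8²) ≈ 1.2.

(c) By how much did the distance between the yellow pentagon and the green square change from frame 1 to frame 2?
+1.3

Distance in frame 1: 3.0. Distance in frame 2: 4.3.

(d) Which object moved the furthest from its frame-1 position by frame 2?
the green hexagon

(moved 2.3; next 1.7)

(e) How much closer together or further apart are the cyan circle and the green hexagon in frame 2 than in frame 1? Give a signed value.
-2.2

Distance in frame 1: 5.1. Distance in frame 2: 2.9.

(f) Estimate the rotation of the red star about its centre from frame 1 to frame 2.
25° clockwise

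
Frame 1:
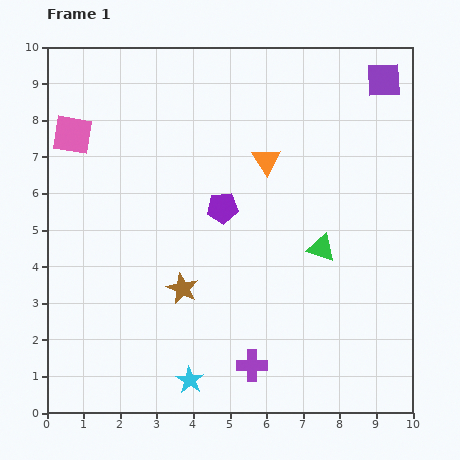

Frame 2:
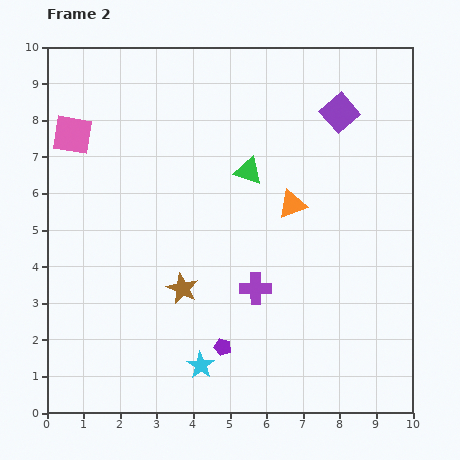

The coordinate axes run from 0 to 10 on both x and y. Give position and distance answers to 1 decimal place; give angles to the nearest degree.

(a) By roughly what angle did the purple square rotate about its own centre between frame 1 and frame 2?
39° counter-clockwise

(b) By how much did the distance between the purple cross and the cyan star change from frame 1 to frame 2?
+0.9

Distance in frame 1: 1.7. Distance in frame 2: 2.6.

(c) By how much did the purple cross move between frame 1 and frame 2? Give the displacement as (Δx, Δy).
(0.1, 2.1)

The purple cross was at (5.6, 1.3) in frame 1 and (5.7, 3.4) in frame 2.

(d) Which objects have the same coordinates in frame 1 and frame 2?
the pink square, the brown star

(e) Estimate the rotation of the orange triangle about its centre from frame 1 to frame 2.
42° clockwise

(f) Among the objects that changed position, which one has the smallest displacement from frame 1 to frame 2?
the cyan star

(moved 0.5)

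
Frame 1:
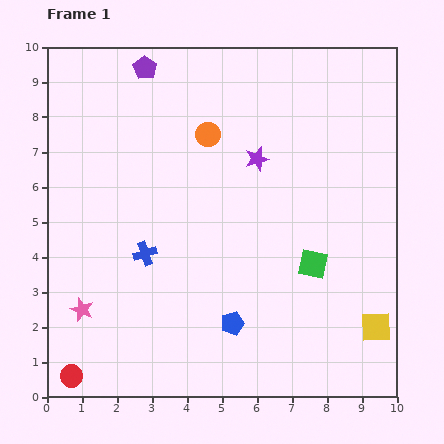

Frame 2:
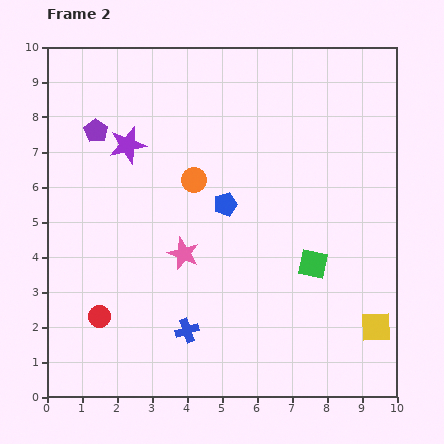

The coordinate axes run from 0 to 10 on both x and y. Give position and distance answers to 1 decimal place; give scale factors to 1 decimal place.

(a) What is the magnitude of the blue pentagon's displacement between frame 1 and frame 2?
3.4

The blue pentagon moved from (5.3, 2.1) to (5.1, 5.5), a distance of √(0.2² + 3.4²) ≈ 3.4.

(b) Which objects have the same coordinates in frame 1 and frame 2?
the green square, the yellow square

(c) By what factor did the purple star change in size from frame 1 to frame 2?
1.5×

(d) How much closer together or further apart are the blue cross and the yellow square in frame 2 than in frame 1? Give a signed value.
-1.5

Distance in frame 1: 6.9. Distance in frame 2: 5.4.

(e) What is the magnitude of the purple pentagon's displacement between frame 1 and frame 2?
2.3

The purple pentagon moved from (2.8, 9.4) to (1.4, 7.6), a distance of √(1.4² + 1.8²) ≈ 2.3.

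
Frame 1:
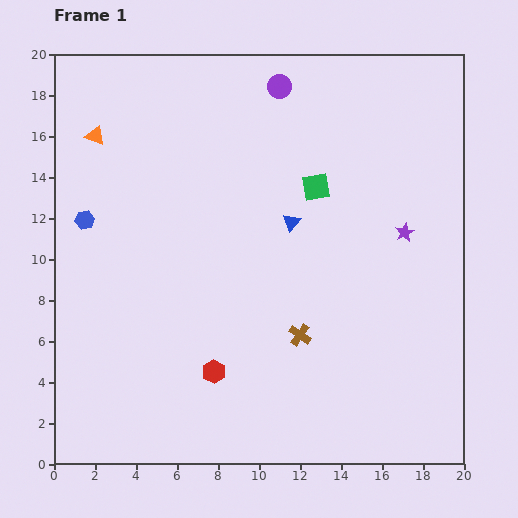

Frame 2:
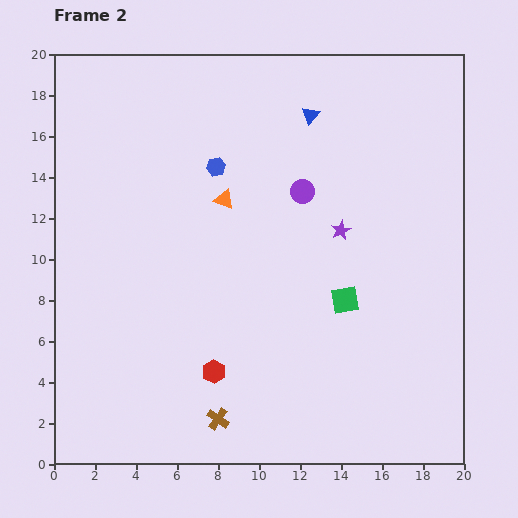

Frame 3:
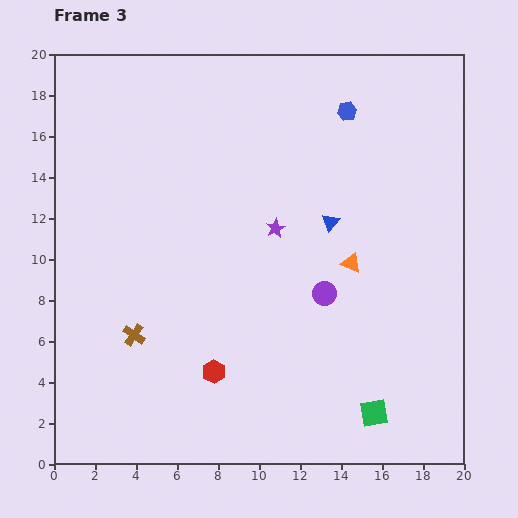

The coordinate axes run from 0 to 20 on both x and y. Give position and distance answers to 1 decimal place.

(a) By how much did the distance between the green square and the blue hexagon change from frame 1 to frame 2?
-2.3

Distance in frame 1: 11.4. Distance in frame 2: 9.1.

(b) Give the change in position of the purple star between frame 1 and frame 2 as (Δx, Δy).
(-3.1, 0.1)

The purple star was at (17.1, 11.3) in frame 1 and (14.0, 11.4) in frame 2.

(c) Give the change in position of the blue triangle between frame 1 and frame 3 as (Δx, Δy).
(1.9, 0.0)

The blue triangle was at (11.6, 11.8) in frame 1 and (13.5, 11.8) in frame 3.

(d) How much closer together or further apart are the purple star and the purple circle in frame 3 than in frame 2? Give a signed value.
+1.3

Distance in frame 2: 2.7. Distance in frame 3: 4.0.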